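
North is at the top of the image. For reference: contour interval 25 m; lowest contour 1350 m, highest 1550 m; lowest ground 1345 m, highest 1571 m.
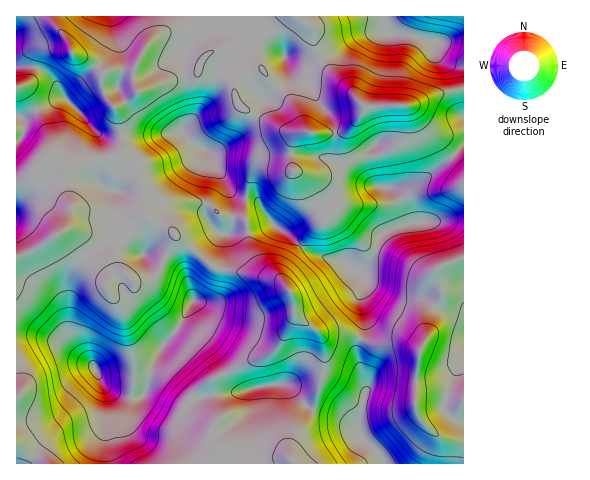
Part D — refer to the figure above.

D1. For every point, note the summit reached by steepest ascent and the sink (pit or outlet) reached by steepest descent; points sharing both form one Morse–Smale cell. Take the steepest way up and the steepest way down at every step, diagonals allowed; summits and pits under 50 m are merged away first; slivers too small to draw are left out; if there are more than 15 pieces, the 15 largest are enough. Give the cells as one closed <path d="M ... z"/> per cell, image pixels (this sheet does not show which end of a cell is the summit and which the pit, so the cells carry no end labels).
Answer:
<path d="M120 157l-33 3-20 10-21-13-19 21-11 4 0 281 215 1-11-5-9-21 0-7 8-12-6-23-20 3-24-20-19-8 12-24 16-19 13-24 3-3 16 0 8-6 6-25-14-6-30-24-11-12-19-9-8-6 2-19-6-20-7-10z"/><path d="M202 64l-8 10-11 2-44 15-9 8-16 9 4 4 4 19 1 20-3 6 16 12 7 20 1 8-2 16 8 6 19 9 11 12 34 27 10 2 1-33 2-2 28-3 18-7 31 24 14 7 23 6 15 11 6 0 8-9 11-27 4-4 29-10 50-4-1-130-23 5-26 12-9 1 1 26-3 7-6 7-15 8-14 3-13 0-5-5-3-7 0-11 4-8-8 6-17 2-42-4-42-22-7-9-1-12-3-9-4-4z"/><path d="M297 16l-244 0-1 3 16 23 4 11 18 7 10 9 2 4-1 11 3 8 9 15 10-3 16-13 44-15 11-2 8-10 25 10 4 4 3 9 1 12 7 9 42 22 32 4 23-1 9-4 6-6-7 11 0 11 3 7 5 5 23-2 19-9 6-7 3-7-2-26-13-1-23 2-7-3-36-38-11-25-2-14z"/><path d="M273 224l-18 7-28 3-2 2-1 33 56 12 12 14 2 23-13 24-10 11-27 9-30 16-2 1 1 16 23-2 26-7 21-2 4 1 19 21 7 3 10-35 2-19-1-12-5-10 28 0 14 4 3-5 0-17-4-18 5-11 0-8-4-5-7-3-13-9-23-6-14-7z"/><path d="M52 16l-36 1 1 165 10-4 19-21 21 13 20-10 32-3 4-6-3-32-4-9-12-18-3-8 1-11-12-13-18-7-4-11-14-17z"/><path d="M463 16l-166 1 15 10 3 18 8 17 8 11 30 31 7 3 7 0 39-2 19-10 31-7z"/><path d="M224 269l-6 26-8 6-16 0-3 3-13 24-16 19-12 23 4 4 15 5 24 20 20-4-1-16 2-1 30-16 27-9 10-11 13-24-2-23-12-14z"/><path d="M463 219l-54 5-19 6-9 6-11 27-8 9-3 0 6 6 0 8-5 11 4 18-2 24 13 5 25-2 21 8 6-11 1-24 14-20 0-8-6-17 10-7 18-6z"/><path d="M363 339l-3 1-2 6 0 14 8 28-7 32 0 13 2 6 19 15 4 10 79 0 1-22-24-5-19-17-5-9-1-20 5-41-6-4-14-4-25 2z"/><path d="M463 258l-17 5-10 7 6 17 0 8-14 20-1 24-9 17-3 35 0 15 6 14 19 17 16 5 8-1z"/><path d="M283 384l-70 12 6 23-8 12 0 7 10 21 11 5 62-1-4-5 1-13 21-35-8-7-17-18z"/><path d="M347 333l-27 1 5 21-2 19-9 36 22 5 22 16 1-11 7-28-8-32 0-14 3-7z"/><path d="M313 409l-22 36-1 13 4 6 90-1-4-9-19-15-2-7-8-8-15-9z"/><path d="M301 172l-3 1 7 5 11 21 13 17 10-12 0-9-3-7-18-11z"/>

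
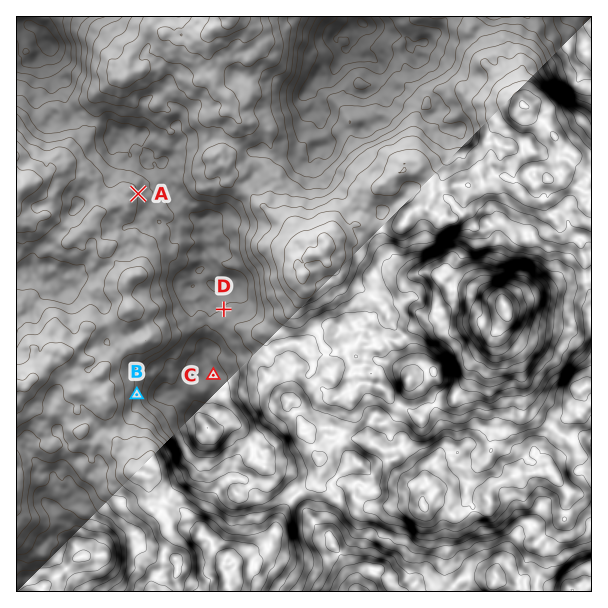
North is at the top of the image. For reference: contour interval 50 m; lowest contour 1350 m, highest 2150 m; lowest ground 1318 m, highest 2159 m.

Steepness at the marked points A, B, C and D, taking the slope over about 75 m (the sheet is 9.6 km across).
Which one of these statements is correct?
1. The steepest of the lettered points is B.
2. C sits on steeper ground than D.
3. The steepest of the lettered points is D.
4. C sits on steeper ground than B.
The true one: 1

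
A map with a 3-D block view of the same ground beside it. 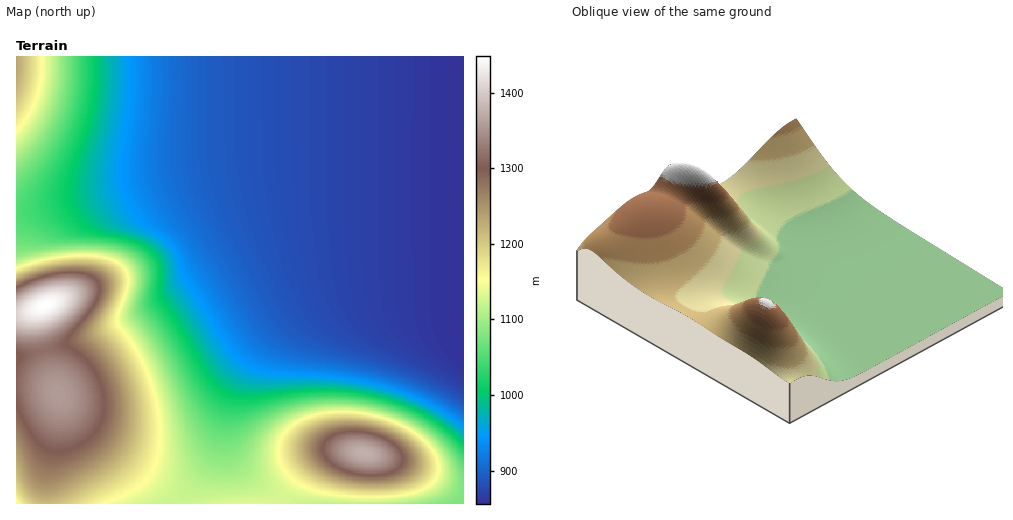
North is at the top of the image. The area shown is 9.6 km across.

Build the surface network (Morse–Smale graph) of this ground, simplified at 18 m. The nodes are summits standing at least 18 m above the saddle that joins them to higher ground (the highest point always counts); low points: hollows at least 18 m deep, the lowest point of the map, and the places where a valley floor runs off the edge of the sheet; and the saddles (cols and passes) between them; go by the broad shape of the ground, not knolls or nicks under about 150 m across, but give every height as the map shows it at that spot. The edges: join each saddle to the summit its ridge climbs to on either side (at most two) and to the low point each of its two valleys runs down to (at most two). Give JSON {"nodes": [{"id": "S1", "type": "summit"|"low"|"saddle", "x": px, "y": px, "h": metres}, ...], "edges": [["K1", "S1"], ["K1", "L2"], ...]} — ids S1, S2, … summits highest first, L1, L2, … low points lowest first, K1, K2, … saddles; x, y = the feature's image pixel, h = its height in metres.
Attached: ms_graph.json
{"nodes": [
{"id": "S1", "type": "summit", "x": 45, "y": 305, "h": 1448},
{"id": "S2", "type": "summit", "x": 364, "y": 453, "h": 1376},
{"id": "S3", "type": "summit", "x": 59, "y": 394, "h": 1357},
{"id": "S4", "type": "summit", "x": 17, "y": 62, "h": 1234},
{"id": "L1", "type": "low", "x": 462, "y": 199, "h": 856},
{"id": "L2", "type": "low", "x": 17, "y": 503, "h": 1141},
{"id": "K1", "type": "saddle", "x": 42, "y": 351, "h": 1318},
{"id": "K2", "type": "saddle", "x": 47, "y": 503, "h": 1212},
{"id": "K3", "type": "saddle", "x": 178, "y": 501, "h": 1122},
{"id": "K4", "type": "saddle", "x": 17, "y": 212, "h": 1051}],
"edges": [["K1", "S1"], ["K1", "S3"], ["K1", "L1"], ["K2", "S3"], ["K2", "L1"], ["K2", "L2"], ["K3", "S2"], ["K3", "S3"], ["K3", "L1"], ["K4", "S1"], ["K4", "S4"], ["K4", "L1"]]}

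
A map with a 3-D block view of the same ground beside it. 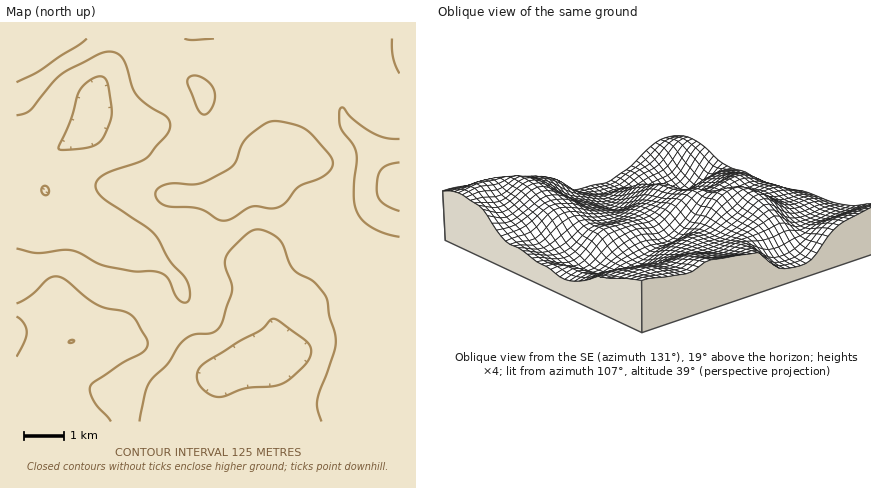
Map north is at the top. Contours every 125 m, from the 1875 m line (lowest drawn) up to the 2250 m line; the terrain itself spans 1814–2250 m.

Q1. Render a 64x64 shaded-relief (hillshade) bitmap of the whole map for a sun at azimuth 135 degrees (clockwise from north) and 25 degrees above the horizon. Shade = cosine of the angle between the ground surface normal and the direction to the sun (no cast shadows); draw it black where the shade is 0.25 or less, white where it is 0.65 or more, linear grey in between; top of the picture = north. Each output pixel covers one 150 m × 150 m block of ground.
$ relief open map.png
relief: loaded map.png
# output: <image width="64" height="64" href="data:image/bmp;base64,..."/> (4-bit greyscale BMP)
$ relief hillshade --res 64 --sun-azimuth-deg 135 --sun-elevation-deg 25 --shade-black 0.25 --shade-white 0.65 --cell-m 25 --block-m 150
<image width="64" height="64" href="data:image/bmp;base64,Qk12CAAAAAAAAHYAAAAoAAAAQAAAAEAAAAABAAQAAAAAAAAIAAATCwAAEwsAABAAAAAAAAAAAAAAABEREQAiIiIAMzMzAERERABVVVUAZmZmAHd3dwCIiIgAmZmZAKqqqgC7u7sAzMzMAN3d3QDu7u4A////AFVWZ4mZh2ZniZqqmGZVZnd2ZnmZmIdmZVREVWZmZlVVVVZniZmHdmeImZmYdlVWZmZVaJmYh3ZlVERVVmZmVVVVVWaJmZh3d3iJmZh2ZVVVVURWeIh3ZlVEREVWZmZVVVVVZniZmIiIiImZmHdmVVVUMzRWZmVVREMzRFVmZmVVRFVWeJmYiJmZmaqph3ZmZlQyIjNEQzMzMzNERVZmZVVERVZ4mZmZqqqqu7uph3dmZUMiIiIiERESIzREVWZmZTNEVniZmZq7uqu8zLqZh3d2UzIiIiIRAAASNERFZmZmMzRWeaqqqru7q83u3LqYiIdlQzNEMyEAAAEkRERVZmYiNFaJqqqru7urze7ty6mZmYdlVVVUMhAAABNEREVVVSIjVomqqqu8y7u83u7cuqqqqYdmZmZUMQAAAkVURVVVERJGiaqqq7zLuqvN7u3Lu7zLmHd3d2VDEAACRVVVVWYQATRomqqqu7uqqrze7dy8zdy6mIiId2UxAAI1VmZmdxABE0aImZmqqqmZq83d3Lzd7cuZiIiIdlMhEjVmZ3d4IRESNFd4iImZmIiJvM3Mu83u26mIiIh3ZUMjRWZ3d4hDIiIjRWZ3eIiId3iau7uqve7cqYiIiHd2VENFZnd3eGVDMzM0RVZmd4h3d4iZmZms3dy5mId3dmZlREVWZmZmZURERERFVVVWd3d3d3d3d4q8zLqYd3ZmZmVURVVVVVVlRFVVVVVUREVmd3ZmZmVWeau7upiHZmZlVVREVVVERGVDRFVVVVRDNFVmZmZmVVV4mru6qYdmZmZVRERFVUREVDM0RVZVVDMzRFVmdmZVVXiaq7qph2ZmZmVUM0RVVERUMzNEVmVUMzM0RWZ3dmVWeJmqqph2ZmdmZlRDRFVURFQzMzRWZVRDNERFZnd2ZVZniaqpmHZmZ3ZmZUREVVREVDMzRFZmVURFVVVWd3ZlVmeImZmHZVZndmZmVERVVERUMyNEVmZlVVVVVVZndmZmd3iIiHZVVmd3ZmZlRFVURGUyIjRWZmVVVVVVVmZ2ZmZ3iIiHZURWd3d3dmVVVVREZTIRI1ZmZVVFVVVWZmd3d3eImYdlREVnd3d3ZmVVVVRUMQATRWZlVURERVVmZ3d3iJmqmHVERWd3d3d2ZmZmVUQyABJFZmZVRENEVVZneIiJqrupdlRFZ3d2Z3d3dmZlIzIREkVWZlVURERFVmeIiJmrzLqHVVVmd2ZmZmd2ZlUjMyIjRVZmZmZVVEVVZ3iJmrzdypdlVmd3ZmZmZmZVQyMzMyNFVmZmZnZlVVZmeImavN3bmHdnd3d2ZmVWVUMiNEQzM0VWZmZ3d3dmZmZ3iJq87typiIiIiHdmZVVUMyFUREMzRWZmZnd4h3d3d3d3iazu3KmZmZmYiHdmZlRDIlVVVDNFZnd3d3d3eIiIiId4q97suqqqqpmIh3d2ZUQzZmZUM0Vnd3d3d3d4mZmYh3ea3u27vMu6qYiIiId2VVVmZlQzRWd3d3iHd3eJqZmId4rN7bvMzLqpmIiJmYdmVnd2ZENFZ3d3iId2ZniZmId3eKzMu83cuqmZmZqqmHZmd3dlQ0VmdmZ3d2ZVZnd3ZmZniqqavdy6qpmZq7upd2Z3d3ZDRFZlVVZmVENEVVVEREVniIis3Luqqqq7zLmHd3eIdlQ0RUQzM0RDIiMzMyIiI0VVV5zdy7qqqrzMuod3d3h2VDNEQyESIiIREiMyIRERI0RFi83Mu7u7zN3KiHdnd3ZDMzMyERERERESMzMiEAEiMzRpvMy7u7vN3cuYiHd3ZUMiIiIREREiESI0REMhERIzM1ebu7uqq8zd3KmZeId2QyIiERESIjMyM0VVVUMhEjMzRniZqpmZq8zMuqqZmYdkMiIRESIzRDM0VWZnZUIRIzNEVniIiHeJq7u7u5mqqXZUMyIiIjREQzNFZniHUxASMzRFVnd3Zniaqru8mau6mHZUMyIiNERDMzRWeIh0IAASMzNFZ3ZmZ4mZqruJq7uql2VEMiIzREQyM0VomXUxABIzMzRWd2ZneIiaq4iau7qodlQzIiNFVEMjNWiZhkIQASMzNFZ3d3d3eImaiJqru6mHZDMiM0VmVDM0aJmYZDISM0REVnd3d3d3eJmZmqu7updlQzNEVmdlQzRomph2VDM0REVneHd3ZmZ3iLqqqqu6mHVDNEVmd3ZUNGiamYdlVUREVWeId3ZlVWd4y6qqqqqpdkM0VWd3d2REaJqZh3ZmZVVWd4h3dlREVnfMy7u6qqmGQzNFZ3d3ZURnmZiHd3d2ZmZ4iHd2VERWZ93czLu6qodTI0Vnd3dmVWeJiHd3iId2Z4iIh3ZUREVmzd7t3Mu6l1MiNGZ3ZmZVZniHd3eIiHd3iIiHd2VERWa83v/u3cy5ZCIkVmZlVVVmZ3ZmZ3iIh3eImId3ZURFVqve///u7cqFMiRWZlVERVZmZlVmd4h3d4iIh3dlREVWmr3/////7KdDNFZlVDM0VVVVRVVnd3d3eIh3d2VERVWIm9/////+yWQ0VWVUMiNEVERERFZnd3d3d3d2ZURFVXeJve/////ahVRVVVQyIjREQzM0RWZmZmd3ZmZlREVVZnibze7//9uXZVVWZUMiM0MzMzRFVVVmZmZmZmVUVVRWZ4mrzd7u3Kh2VVZmVDIjMzREREVVVVZmZmZmZVVVRFVmeJq8ze7cuYZVVmdlQzMzNERERVVVVVZmZmZlVVVU"/>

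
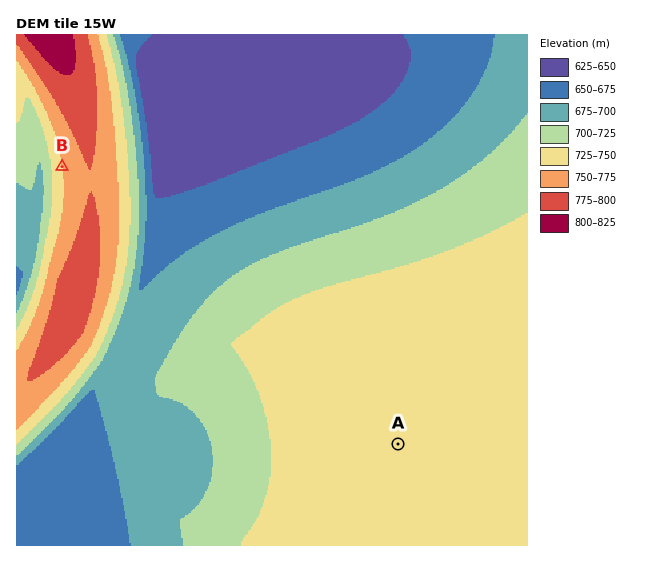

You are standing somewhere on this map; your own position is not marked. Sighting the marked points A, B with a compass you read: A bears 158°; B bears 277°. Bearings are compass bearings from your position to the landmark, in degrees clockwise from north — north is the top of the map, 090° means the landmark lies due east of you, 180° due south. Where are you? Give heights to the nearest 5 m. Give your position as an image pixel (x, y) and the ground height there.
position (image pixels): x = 298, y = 196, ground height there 675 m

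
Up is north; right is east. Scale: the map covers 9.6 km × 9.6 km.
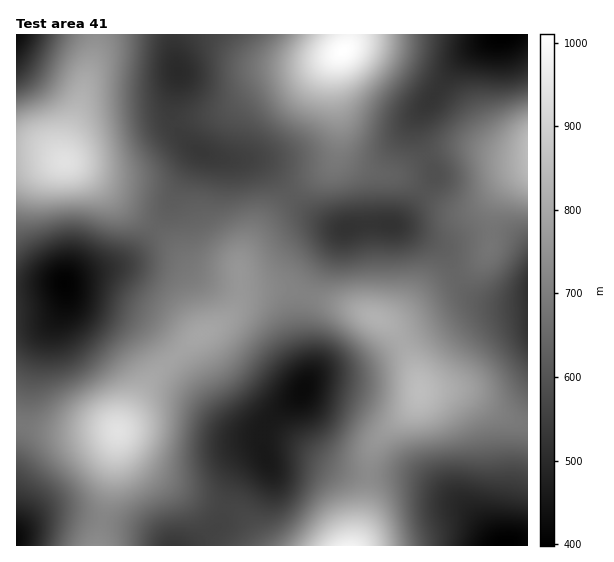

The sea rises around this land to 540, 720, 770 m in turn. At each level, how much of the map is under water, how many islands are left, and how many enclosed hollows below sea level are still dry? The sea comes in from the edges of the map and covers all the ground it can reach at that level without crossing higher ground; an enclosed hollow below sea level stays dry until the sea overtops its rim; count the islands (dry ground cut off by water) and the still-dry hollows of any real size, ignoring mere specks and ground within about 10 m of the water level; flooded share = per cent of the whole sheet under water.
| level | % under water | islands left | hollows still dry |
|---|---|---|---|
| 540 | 10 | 0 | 2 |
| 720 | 71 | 1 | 0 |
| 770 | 82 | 2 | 0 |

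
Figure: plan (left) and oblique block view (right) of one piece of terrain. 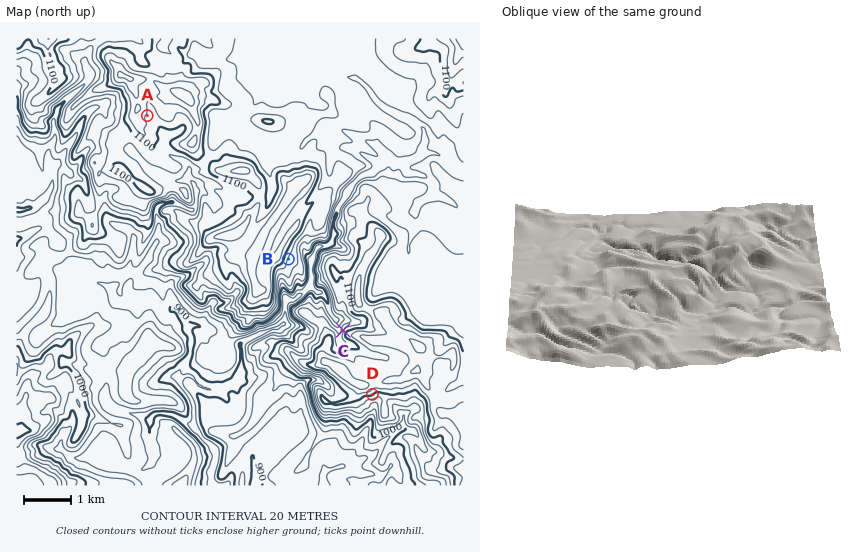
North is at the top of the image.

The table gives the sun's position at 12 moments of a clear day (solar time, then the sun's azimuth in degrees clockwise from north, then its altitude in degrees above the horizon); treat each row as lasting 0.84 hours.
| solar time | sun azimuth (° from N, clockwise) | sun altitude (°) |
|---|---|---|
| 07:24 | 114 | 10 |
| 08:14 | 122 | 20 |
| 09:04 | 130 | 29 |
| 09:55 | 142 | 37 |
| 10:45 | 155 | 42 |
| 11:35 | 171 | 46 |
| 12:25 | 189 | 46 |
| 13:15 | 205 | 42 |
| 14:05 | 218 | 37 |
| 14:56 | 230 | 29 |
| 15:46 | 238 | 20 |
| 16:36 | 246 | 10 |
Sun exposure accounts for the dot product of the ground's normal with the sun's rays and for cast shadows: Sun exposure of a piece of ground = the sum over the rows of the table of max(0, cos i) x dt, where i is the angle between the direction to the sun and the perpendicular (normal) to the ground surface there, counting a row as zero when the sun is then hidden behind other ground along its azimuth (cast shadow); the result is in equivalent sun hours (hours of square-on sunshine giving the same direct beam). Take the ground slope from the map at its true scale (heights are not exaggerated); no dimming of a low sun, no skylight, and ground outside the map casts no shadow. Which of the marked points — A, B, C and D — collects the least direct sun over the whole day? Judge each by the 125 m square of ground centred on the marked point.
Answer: C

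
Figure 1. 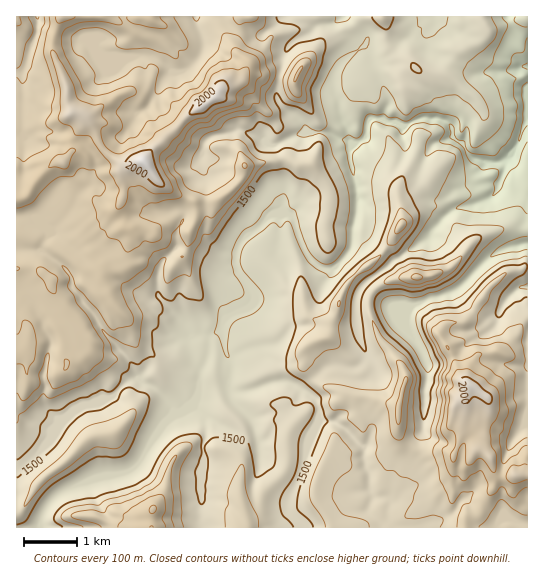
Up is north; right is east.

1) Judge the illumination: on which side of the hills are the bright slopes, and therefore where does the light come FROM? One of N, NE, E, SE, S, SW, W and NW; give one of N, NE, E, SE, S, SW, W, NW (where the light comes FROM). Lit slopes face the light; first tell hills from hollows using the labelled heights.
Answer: NW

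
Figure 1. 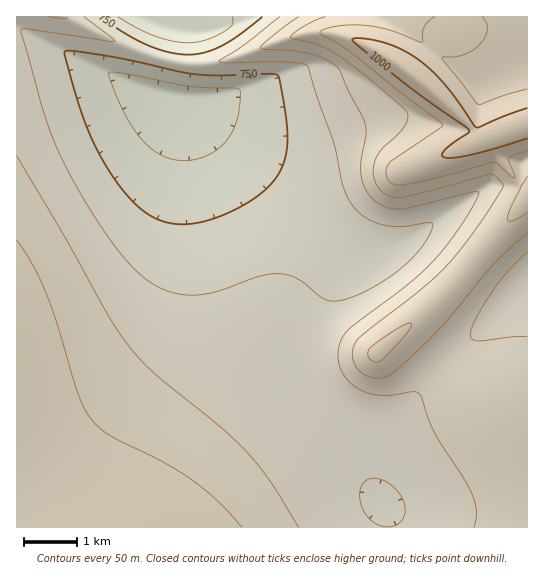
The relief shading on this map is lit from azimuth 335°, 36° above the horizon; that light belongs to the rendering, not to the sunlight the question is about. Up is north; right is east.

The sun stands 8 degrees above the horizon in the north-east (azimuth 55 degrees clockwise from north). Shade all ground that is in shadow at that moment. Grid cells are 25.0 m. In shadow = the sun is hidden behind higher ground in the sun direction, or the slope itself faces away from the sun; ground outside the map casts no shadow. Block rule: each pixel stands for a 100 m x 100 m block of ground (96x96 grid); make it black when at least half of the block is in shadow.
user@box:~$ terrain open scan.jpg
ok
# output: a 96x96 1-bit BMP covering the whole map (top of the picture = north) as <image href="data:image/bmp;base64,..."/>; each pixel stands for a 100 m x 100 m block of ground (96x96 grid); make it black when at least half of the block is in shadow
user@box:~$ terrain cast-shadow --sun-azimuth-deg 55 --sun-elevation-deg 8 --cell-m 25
<image width="96" height="96" href="data:image/bmp;base64,Qk2+BAAAAAAAAD4AAAAoAAAAYAAAAGAAAAABAAEAAAAAAIAEAAATCwAAEwsAAAIAAAAAAAAA////AAAAAAAAAAAAAAAAAAAAAAAAAAAAAAAAAAAAAAAAAAAAAAAAAAAAAAAAAAAAAAAAAAAAAAAAAAAAAAAAAAAAAAAAAAAAAAAAAAAAAAAAAAAAAAAAAAAAAAAAAAAAAAAAAAAAAAAAAAAAAAAAAAAAAAAAAAAAAAAAAAAAAAAAAAAAAAAAAAAAAAAAAAAAAAAAAAAAAAAAAAAAAAAAAAAAAAAAAAAAAAAAAAAAAAAAAAAAAAAAAAAAAAAAAAAAAAAAAAAAAAAAAAAAAAAAAAAAAAAAAAAAAAAAAAAAAAAAAAAAAAAAAAAAAAAAAAAAAAAAAAAAAAAAAAAAAAAAAAAAAAAAAAAAAAAAAAAAAAAAAAAAAAAAAAAAAAAAAAAAAAAAAAAAAAAAAAAAAAAAAAAAAAAAAAAAAAAADAAAAAAAAAAAAAAAP4AAAAAAAAAAAAAAP+AAAAAAAAAAAAAAP+AAAAAAAAAAAAAAH+AAAAAAAAAAAAAAH8AAAAAAAAAAAAAAD8AAAAAAAAAAAAAAB4AAAAAAAAAAAAAAAgAAAAAAAAAAAAAAAAAAAAAAAAAAAAAAAAAAAAAAAAAAAAAAAAAAAAAAAAAAAAAAAAAAAAAAAAAAAAAAAAAAAAAAAAAAAAAAAAAAAAAAAAAAAAAAAAAAAAAAAAAAAAAAAAAAAAAAAAAAAAAAAAAAAAAAAAAAAAAAAAAAAAAAAAAAAAAAAAAAAAAAAAAAAAAAAAAAAAAAAAAAAAAAAAAAAAAAAAAAAAAAAAAAAAAAAAAAAAAAAAAAAAAAAAAAAAAAAAAAAAAAAAAAAAAAAAAAAAAAAAAAAAAAAAAAAAAAAAAAAAAAAAAAAAAAAAAAAAAAAAAAAAAAAAAAAAAAAAAAAAAAAAAAAAAAAAAAAAAAAAAAAAAAAAAAAAAAAAAAAAAAAwAAAAAAAAAAAAAAD/AAAAAAAAAAAAAAD/wAAAAAAAAAAAAAD/4AAAAAAAAAAAAAD/8AAAAAAAAAAAAAD/8AA4AAAAAAAAAAB/4AA/AAAAAAAAAAB/4AA/wAAAAAAAAAA/wAAfgAAAAAAAAAAfgAAPgAAAAAAAAAAPAAAPAAAAAAAAAAAGAAAGAAAAAAAAAAAAAAAAAAAAAAAAAAAAAAAAAAAAAAAAAAAAAAAAAAAAAAAAAAAAAAAAAAAAAAAAAAAAAAAAAAAAAAAAAAAH//8AAAAAAAAAAAH///8AAAAAAAAAAA////4AAAAAAAAAAD////wAAAAAAAAAAf////gAAAAAAAAAB/////AAAAAAAAAAH////+AAAAAAAAAAf////8AAAAAAB/gB/////4AAAAAAH/gB/////wAAAAAAf/wA/////AAAAAAA//wAf///+AAAAAAAf/AAP///8AAAAAAAfgAAH///wAAAAAAAYAAAD///gAAAAAAAAAAAB//+AAAAAAAAAAAAA//4AAAAAAAAAAAAAP/gAAAAAAAAAAAAAB4AAAAAAAAAAAAAAAAAAAAAAAAAAAAAAAAAAAAAAAAAAAAAAAAAAAAAA="/>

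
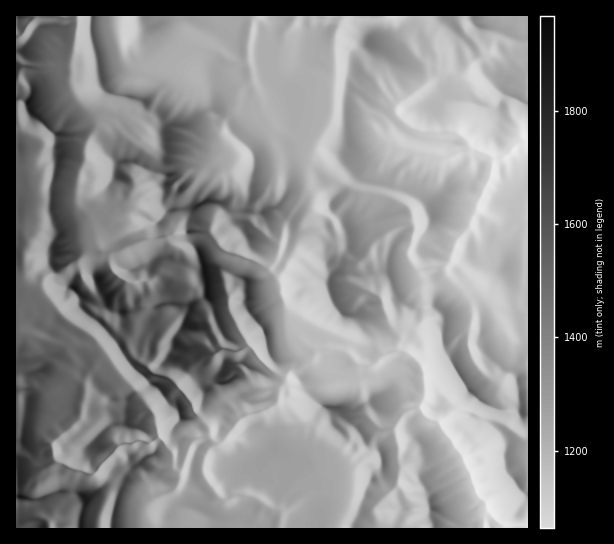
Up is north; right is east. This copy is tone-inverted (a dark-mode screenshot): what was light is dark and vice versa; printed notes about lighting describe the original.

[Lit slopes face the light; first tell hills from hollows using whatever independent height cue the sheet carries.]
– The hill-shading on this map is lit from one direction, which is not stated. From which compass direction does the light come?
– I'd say E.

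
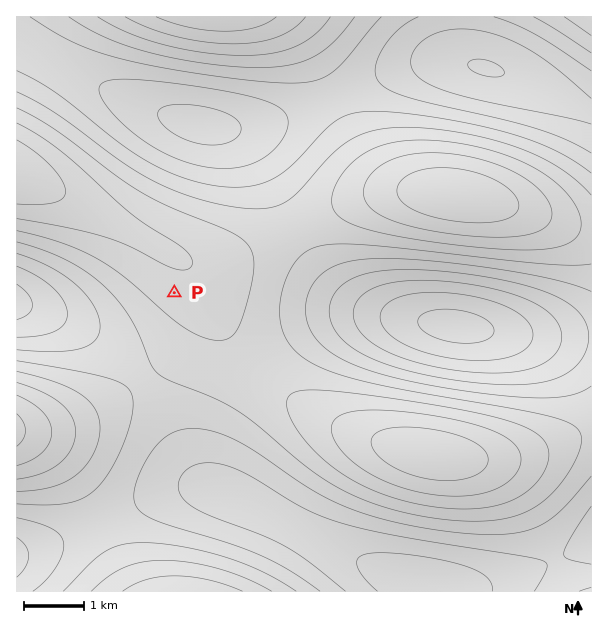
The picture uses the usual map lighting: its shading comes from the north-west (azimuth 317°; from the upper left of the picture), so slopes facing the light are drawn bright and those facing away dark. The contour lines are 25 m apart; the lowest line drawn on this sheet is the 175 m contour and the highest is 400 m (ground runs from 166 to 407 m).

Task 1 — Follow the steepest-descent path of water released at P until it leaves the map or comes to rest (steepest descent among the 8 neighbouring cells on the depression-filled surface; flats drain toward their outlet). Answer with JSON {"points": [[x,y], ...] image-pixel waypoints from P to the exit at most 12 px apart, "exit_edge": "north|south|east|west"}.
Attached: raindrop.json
{"points": [[174, 293], [162, 305], [150, 317], [138, 329], [126, 332], [114, 332], [102, 332], [90, 330], [78, 326], [66, 320], [54, 317], [42, 312], [30, 309], [18, 306], [17, 305]], "exit_edge": "west"}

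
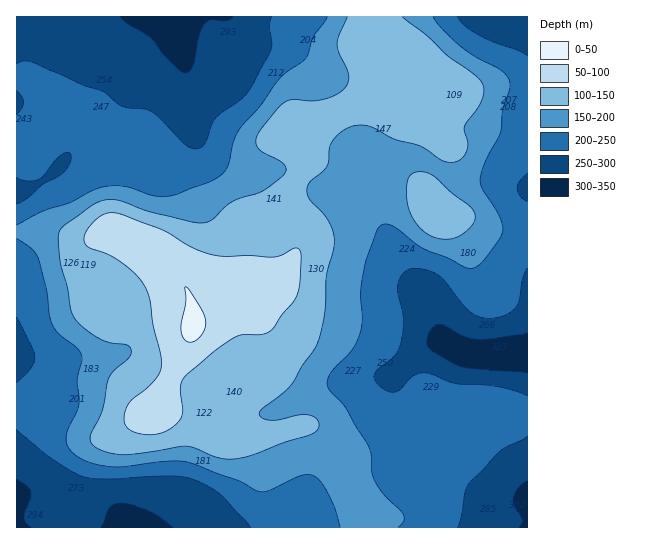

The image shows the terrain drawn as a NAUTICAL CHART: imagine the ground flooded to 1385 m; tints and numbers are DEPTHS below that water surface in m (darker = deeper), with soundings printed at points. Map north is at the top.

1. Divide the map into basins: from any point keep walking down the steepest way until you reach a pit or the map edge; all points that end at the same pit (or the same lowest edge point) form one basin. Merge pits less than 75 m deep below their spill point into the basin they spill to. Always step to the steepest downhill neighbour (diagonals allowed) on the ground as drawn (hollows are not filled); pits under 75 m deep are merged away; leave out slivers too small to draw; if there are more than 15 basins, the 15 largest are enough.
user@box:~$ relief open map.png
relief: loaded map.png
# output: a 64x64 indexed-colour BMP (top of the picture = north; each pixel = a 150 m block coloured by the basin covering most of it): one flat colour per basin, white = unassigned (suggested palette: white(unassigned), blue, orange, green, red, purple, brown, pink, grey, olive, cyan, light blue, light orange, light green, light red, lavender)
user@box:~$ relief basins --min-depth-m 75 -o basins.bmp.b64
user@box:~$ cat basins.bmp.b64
<image width="64" height="64" href="data:image/bmp;base64,Qk12CAAAAAAAAHYAAAAoAAAAQAAAAEAAAAABAAQAAAAAAAAIAAATCwAAEwsAABAAAAAAAAAA////ALR3HwAOf/8ALKAsACgn1gC9Z5QAS1aMAMJ34wB/f38AIr28AM++FwDox64AeLv/AIrfmACWmP8A1bDFADMzMzMzMzMzMzMzMzMzMzMzMzMzMzERERERERERERERMzMzMzMzMzMzMzMzMzMzMzMzMzMzMREREREREREREREzMzMzMzMzMzMzMzMzMzMzMzMzMzMxERERERERERERETMzMzMzMzMzMzMzMzMzMzMzMzMzMxERERERERERERERMzMzMzMzMzMzMzMzMzMzMzMzMzMzEREREREREREREREzMzMzMzMzMzMzMzMzMzMzMzMzMzERERERERERERERETMzMzMzMzMzMzMzMzMzMzMzMzMzMRERERERERERERERMzMzMzMzMzMzMzMzMzMzMzMzMzMxEREREREREREREREzMzMzMzMzMzMzMzMzMzMzMzMzMxERERERERERERERETMzMzMzMzMzMzMzMzMzMzMzMzMzERERERERERERERERMzMzMzMzMzMzMzMzMzMzMzMzMzMREREREREREREREREzMzMzMzMzMzMzMzMxERETMzMzMRERERERERERERERETMzMzMzMzMzMzMzMREREREREzERERERERERERERERERMzMzMzMzMzMzMzMREREREREREREREREREREREREREREzMzMzMzMzMzMxERERERERERERERERERERERERERERETMzMzMzMzMzMxERERERERERERERERERERERERERERERMzMzMzMzMzMzEREREREREREREREREREREREREREREREzMzMzMzMzMzMxERERERERERERERERERERERERERERETMzMzMzMzMzMzERERERERERERERERERERERERERERERMzMzMzMzMzMzMxEREREREREREREREREREREREREREREzMzMzMzMzMzMzERERERERERERERERERERERERERERETMzMzMzMzMzMzMxERERERERERERERERERERERERERERMzMzMzMzMzMzMzEREREREREREREREREREREREREREREzMzMzMzMzMzMzMRERERERERERERERERERERERERERETMzMzMzMzMzMzMzERERERERERERERERERERERERERERMzMzMzMzMzMzMzMREREREREREREREREREREREREREREzMzMzMzMzMzMzMxERERERERERERERERERERERERERETMzMzMzMRERMzMzERERERERERERERERERERERERERERMzMzMzMREREREREREREREREREREREREREREREREREREzMzMzMxERERERERERERERERERERERERERERERERERETMzMzMxERERERESIiERIiIRERERERERERERERERERERMzMzMzERERERESIiIiIiIiEREREREREREREREREREREzMzMzMRERERESIiIiIiIiIhERERERERERERERERERETMzMzMxERERESIiIiIiIiIiIRERERERERERERERERERMzMzMzERERESIiIiIiIiIiIhEREREREREREREREREREzMzMzMREREiIiIiIiIiIiIiERERERERERERERERERETMzMzIiIRIiIiIiIiIiIiIiERERERERERERERERERERIiIiIiIiIiIiIiIiIiIiIiIREREREREREREREREREREiIiIiIiIiIiIiIiIiIiIiIhERERERERERERERERERESIiIiIiIiIiIiIiIiIiIiIhERERERERERERERERERERIiIiIiIiIiIiIiIiIiIiIiIREREREREREREREREREREiIiIiIiIiIiIiIiIiIiIiIhERERERERERERERERERESIiIiIiIiIiIiIiIiIiIiIiERERERERERERERERERERIiIiIiIiIiIiIiIiIiIiIiIhEREREREREREREREREREiIiIiIiIiIiIiIiIiIiIiIiIRERERERERERERERERESIiIiIiIiIiIiIiIiIiIiIiIhERERERERERERERERERIiIiIiIiIiIiIiIiIiIiIiIiEREREREREREREREREREiIiIiIiIiIiIiIiIiIiIiIiIRERERERERERERERERESIiIiIiIiIiIiIiIiIiIiIiIRERERERERERERERERERIiIiIiIiIiIiIiIiIiIiIiIhEREREREREREREREREREiIiIiIiIiIiIiIiIiIiIiIiIRERERERERERERERERESIiIiIiIiIiIiIiIiIiIiIiIiIhERERERERERERERERIiIiIiIiIiIiIiIiIiIiIiIiIiIhEREREREREREREREiIiIiIiIiIiIiIiIiIiIiIiIiIiIhERERERERERERESIiIiIiIiIiIiIiIiIiIiIiIiIiIiIRERERERERERERIiIiIiIiIiIiIiIiIiIiIiIiIiIiIiEREREREREREREiIiIiIiIiIiIiIiIiIiIiIiIiIiIiIhERERERERERESIiIiIiIiIiIiIiIiIiIiIiIiIiIiIiIRERERERERERIiIiIiIiIiIiIiIiIiIiIiIiIiIiIiIhEREREREREREiIiIiIiIiIiIiIiIiIiIiIiIiIiIiIhERERERERERESIiIiIiIiIiIiIiIiIiIiIiIiIiIiIRERERERERERERIiIiIiIiIiIiIiIiIiIiIiIiIiIiIhEREREREREREREiIiIiIiIiIiIiIiIiIiIiIiIiIiIiERERERERERERESIiIiIiIiIiIiIiIiIiIiIiIiIiIiIRERERERERERER"/>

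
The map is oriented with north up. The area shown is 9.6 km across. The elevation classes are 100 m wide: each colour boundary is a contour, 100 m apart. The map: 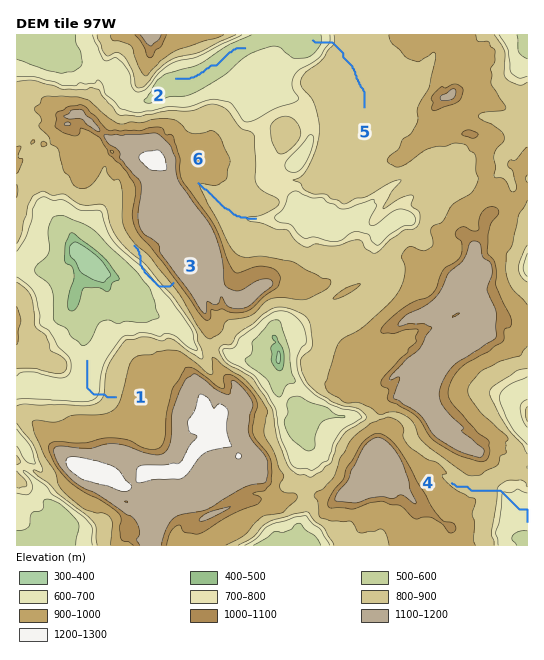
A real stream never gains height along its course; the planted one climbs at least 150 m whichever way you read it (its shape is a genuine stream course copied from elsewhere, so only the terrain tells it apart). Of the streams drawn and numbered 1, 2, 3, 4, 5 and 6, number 3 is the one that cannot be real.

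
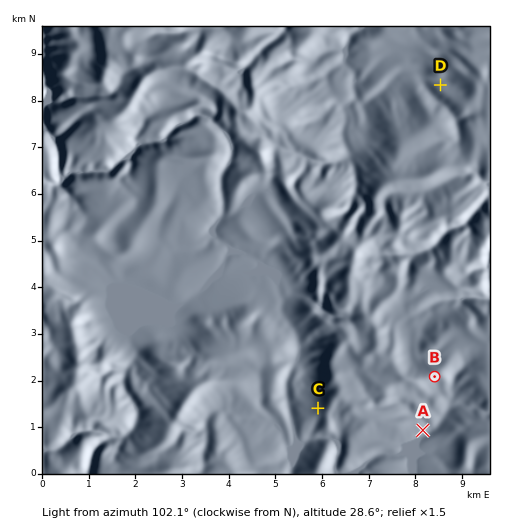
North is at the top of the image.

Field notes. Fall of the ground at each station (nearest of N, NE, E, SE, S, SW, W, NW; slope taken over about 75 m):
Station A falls SE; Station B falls S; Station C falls W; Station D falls N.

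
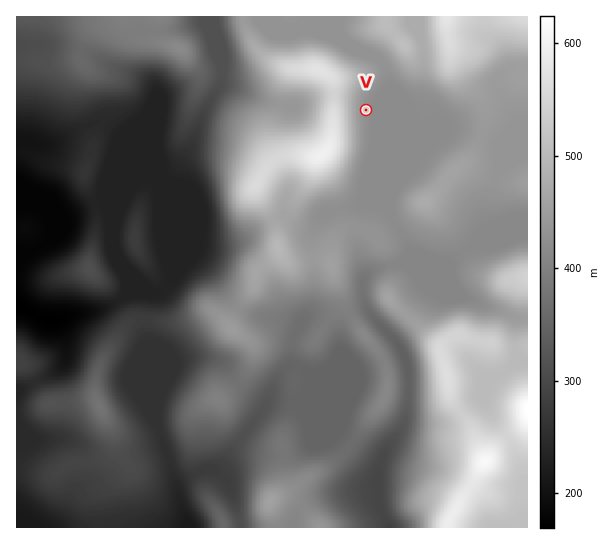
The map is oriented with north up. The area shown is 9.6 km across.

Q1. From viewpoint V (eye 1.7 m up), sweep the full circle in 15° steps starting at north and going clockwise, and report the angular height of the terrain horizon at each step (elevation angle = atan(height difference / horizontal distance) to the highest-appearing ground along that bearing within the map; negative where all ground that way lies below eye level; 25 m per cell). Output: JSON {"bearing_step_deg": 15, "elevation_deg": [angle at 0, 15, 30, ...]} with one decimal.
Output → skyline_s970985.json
{"bearing_step_deg": 15, "elevation_deg": [3.2, 2.8, 3.4, 3.8, 3.7, 1.6, 0.5, 0.4, 0.9, 1.5, 1.4, 1.3, 0.1, 2.5, 7.6, 11.1, 12.9, 13.9, 13.8, 12.6, 10.9, 9.9, 8.1, 5.5]}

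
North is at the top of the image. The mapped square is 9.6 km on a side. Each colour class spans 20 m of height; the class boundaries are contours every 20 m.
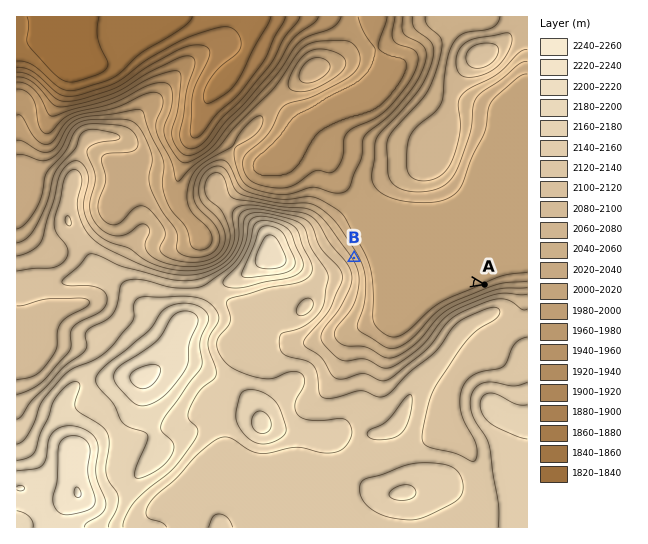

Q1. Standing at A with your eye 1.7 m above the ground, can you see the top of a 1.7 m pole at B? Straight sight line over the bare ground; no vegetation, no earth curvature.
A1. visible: true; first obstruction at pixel None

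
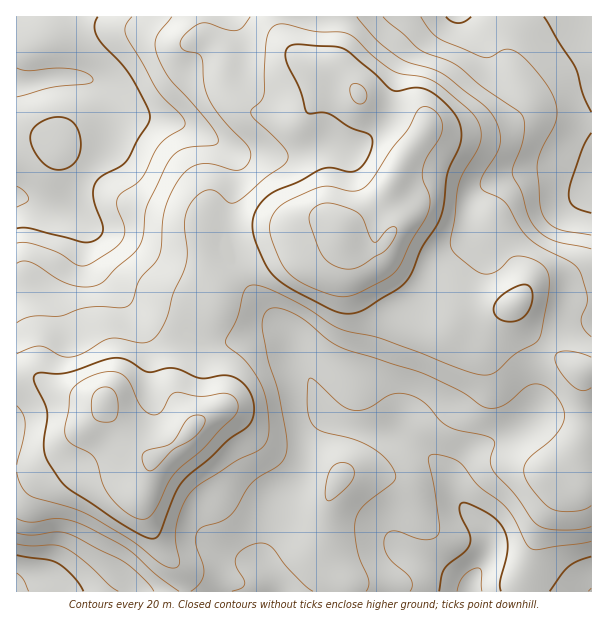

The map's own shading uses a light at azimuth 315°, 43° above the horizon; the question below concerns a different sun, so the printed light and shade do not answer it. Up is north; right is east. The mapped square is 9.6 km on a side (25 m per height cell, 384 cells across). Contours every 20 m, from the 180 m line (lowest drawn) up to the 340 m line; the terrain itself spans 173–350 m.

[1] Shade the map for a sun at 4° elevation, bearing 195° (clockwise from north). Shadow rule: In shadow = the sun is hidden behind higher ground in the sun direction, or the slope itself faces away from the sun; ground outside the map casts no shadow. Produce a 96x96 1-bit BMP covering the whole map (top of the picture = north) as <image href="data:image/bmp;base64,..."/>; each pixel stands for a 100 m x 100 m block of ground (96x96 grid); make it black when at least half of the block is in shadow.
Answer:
<image width="96" height="96" href="data:image/bmp;base64,Qk2+BAAAAAAAAD4AAAAoAAAAYAAAAGAAAAABAAEAAAAAAIAEAAATCwAAEwsAAAIAAAAAAAAA////AAAAAAAAAAAAAAAAAAAAAAAAAAAAAAAAAAAAAAAAAAAAAAAAAAAAAAAAAAAAAAAAAAAAAAAAAAAAAAAAAAAAAAAAAAAAAAAAAAAAAAAAAAAAAAAAAAAAAAAAAAAAAAAAAAAAAAAAAAAAAAAAAAAAAAAAAAAAAAAAAAAAAAAAAAAAAAAAAAAAAAAAAAAAAAAAAAAAAAAAAAAAAAAAAAAAAAAAAAAAAAAAAAAAAAAAAAAAAAAAAAAAAAAAAAAAAAAAAAAAAAAAAAAAAAAAAAAAAAAAAAAAAAAAAAAAAAAAAAAAAAAAAAAAAAAAAAAAAAAAAAAAAAAAAAAAAAAAAAAAAAAAAAAAAAAAAAAAAAAAAAAAAAAAAAAAAAAAAAAAAAAAAAAAAAAAAAAAAAAAAAAAAAAAAAAAAAAAAAAAAAAAAAAAAAAAAAAAAAAAAAAAAAAAAAAAAAAAAAAAAAAAAAAAAAAAAAAAAAAAAAAAAAAAAAAAAAAAAAAAAAAAAAAAAAAAAAAAAAAAAAADAAAAAAAAAAAAAAADAAAAAAAAAAAAAAAADAAAAAAAAAAAH4AADAAAAAAAAAAA/+AAAAAAAAAAAAAB/+AAAAAAAAAAAAAA//AAAAAAAAAAAAAAf/AAAAAAAAAAAAAAH/AAAAAAAAAAAAEAA+AAAAAAAAAAAAAAAOAAAAAAAAAAAAAAAAAAAAAAAAAAAAAAAAAAAAAAAAAAAAAAAAAAAAAAAAAAAAAAAAAAAAAAAAAAAAAAAAAAAAAAAAAAAAAAAAAAAAAAAAAAAAAAAAAAAAAAAAAAAAAAAAAAAAAAAAAAAAAAAAAAAAAAAAAAAAAAAAAAAAAAAAAAAAAAAAAAAAAAAAAAAAAAAAAAAAAAAAAAAAAAAAAAAAAAAAAAAYAcAAAAAAAAAAAAA///AAAAAAAAAAAAB///AAAAAAAAAAAAB///AAAAAAAAAAAAB///AAAAAAAAAAAAB/9+AAAAAAAAAAAAB/98AAAAAAAAAAAAB/8AAAAAAAAAAAAAA/4AAAAAAAAAAAAAAPAAAAAAAAAHAAAAAAAAAAAAAAf/AAAAAAAAAAAAAAf/gAAAAAAAAAAAAAP/AAAAAAAAAAAAAAAPAAAAAAAAAAAAAAAAAAAAAAAAAAAAAAAAAAAAAAAAAAAAwAAAAAAAAAAAAAAAAAAAAAAAAAAAAAAAAAAAAAAAAAAAAAAAAAAAAAAAAAAAAAAAAAAAAAAAAAAAAAAAAAAAAAAAAAAAAAAAAAAAAAAAAAAAAAAAAAAAAAAAAAAAAAAAAAAAAAP+AAAAAAAAAAAAAAf/AAAAAAAAAAAAAA//AAAAAAAAAAAAAB//AAAAAAAAAAAAAH/+AAAAAAAAAAAAD//+AAAAAAAAAAAAP//+AAAAAAAAAAAAf//8AAAAAAAAAAAAf//8AAAAAAAAAAAA///4AAAAAAAAAAA////4AAAAAAAAAAD////wAAAAAAAAAAP//j/wAAAAAAAAAAP//h/wAAAAAAAAAAH//A/wAAAAAAAAAAAAgA/gAAA="/>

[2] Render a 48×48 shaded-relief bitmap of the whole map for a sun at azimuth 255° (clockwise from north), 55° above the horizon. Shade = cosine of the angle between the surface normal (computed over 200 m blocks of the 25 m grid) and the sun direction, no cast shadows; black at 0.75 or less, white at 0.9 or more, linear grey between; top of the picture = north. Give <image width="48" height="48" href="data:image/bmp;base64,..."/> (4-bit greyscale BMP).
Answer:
<image width="48" height="48" href="data:image/bmp;base64,Qk32BAAAAAAAAHYAAAAoAAAAMAAAADAAAAABAAQAAAAAAIAEAAATCwAAEwsAABAAAAAAAAAAAAAAABEREQAiIiIAMzMzAERERABVVVUAZmZmAHd3dwCIiIgAmZmZAKqqqgC7u7sAzMzMAN3d3QDu7u4A////AIiImqmJq6l1VmVXmYiHZVVVREaamHZlVoiJmqmau6dUVWZomYd2VVVVVFaKqXZmZpiJqqmby4VEVWZ4iId2VFVmZlV5qYdmZpiJqpmruWQ0Vmd4iIdlRFZ3dmVXqpd3d4h4mqq7p0NGZmd3iIdlRWd4dlRXq6mId4h4mru7hTNWdmZ3iIdlRWeHZURoq7qYd4iImru5dCNXdmZniIdlVneHVEaJu7qYd4iJmqqYdCJWdlVniIhlVmd2RFeaq7qId4iZmZmIdTJGdlVneIh2VmdlRGmqqqmHd5mZmYiJhkNFZmZmd4iGVWZlRYmqqph3dpmZmIiZh1REVmZmZnh2VVVVV4mpmZh3ZpmZmImYh2ZURWZlVWd2VVVWeImYiIh3dpqqmIiHd3dkRWZURWZmVVZniIiIiIiId5qqmYh2Zoh1RFVDNGZmZmeIiIiId3iIh5qqqYdlVoh2VUMyNGd3dmeIiIiId3iJh5qqqpdUV4h2ZUIiNWd3d2eIiJmYdmeZmJmZmYZDV4dWZTISNWeId3eIiZmYZmeamJiIiHZDV3VWZUIjRneId3iJmZmHZmiamIdmd3ZEVmVWZkMzVniIiIiZmZiHZniZh3ZVZ3dVVmZmZlREVoiIiJmZmIh3ZniIZndlZ4dlZ3ZndlVEZ4mZmZmIiHd3Znd2VXdmd3dmd3d3dlVVaJqpiIiIh3d3d2ZVVXdmd3ZniId4dlRWebuph3d3d3d4h1RFZnd3d2ZniIiIdlVXmruYdnd3d3d4h1NFZnd3ZmZ4mIiIdlZ5q7qXZmZ3d3Z4h1M1ZndmVneJmIiHdmeau6mHZlVmd2Znh2Q1ZnZVVniIiIiHdnirupiHdlRFZmZniGREVmVUVniIiJmHd4m7qYiHd2Q0VmZnd2REVVVEVniZmZmHd4q7mIiHZmUzRWZ3dkM0VVVFVnmaqqmHd5q6mIiHZnZDRFd3ZDI0RVVWZ5qqqqmHd5qpiIh2VnZUM1Z2UyI0VWZniJqqqqmHd4qpiIh1VnZlMjZ2QyJFZneIiaqZmqmHZomZiIdVZ3ZlQiVlQyNFZoiIiJmImqmHZniId3ZVeIZVQiRVVDNFZpmId4iImqmHZWiIeIdWeZdVQzNFVERVZoiHd3d4mqmGVXiIiIdmiZhlVERERERWZoh3Zmd4mph2Z4mZiId3ial2VURERERWZod3ZmZ4mYd3iaqZmHd4iZmHZURERERVZnd3ZmZ4iIiJq6mZmHeIiIiYZDMzNFVVVnd3ZmZ4iZmru5iImHeJh3iYYyIzNVVUVXd2ZmZ4mqq7uYeImIiZhmeHUhIjRmVEVXd2ZmeJq6qqmHeImYiZdUZ2MRI0VmVEVXd3d3iau6qZmHeJmZiHZDVUIiNFZ2VFVXd3eImqu6mZl3iaqYh2QzNEMzRGdlVVVod3eImquqmIh3iamHZkMjNERERXdlVVVoh3eJmqqpmHd3iqhmVUMjRERFVndlVVVYh3eJmZmZmHdniYdVVUM0RERFZ3dmVVVYh3eJmYiImHZnmXZVZlQ0VURFeHdmVVVQ=="/>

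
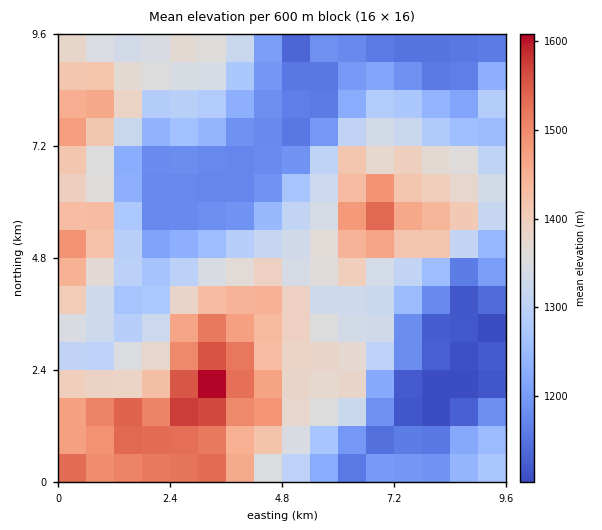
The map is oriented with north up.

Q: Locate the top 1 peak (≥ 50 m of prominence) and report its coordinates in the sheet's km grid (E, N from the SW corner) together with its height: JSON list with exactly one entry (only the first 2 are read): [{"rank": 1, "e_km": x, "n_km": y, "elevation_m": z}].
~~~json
[{"rank": 1, "e_km": 2.89, "n_km": 1.81, "elevation_m": 1643}]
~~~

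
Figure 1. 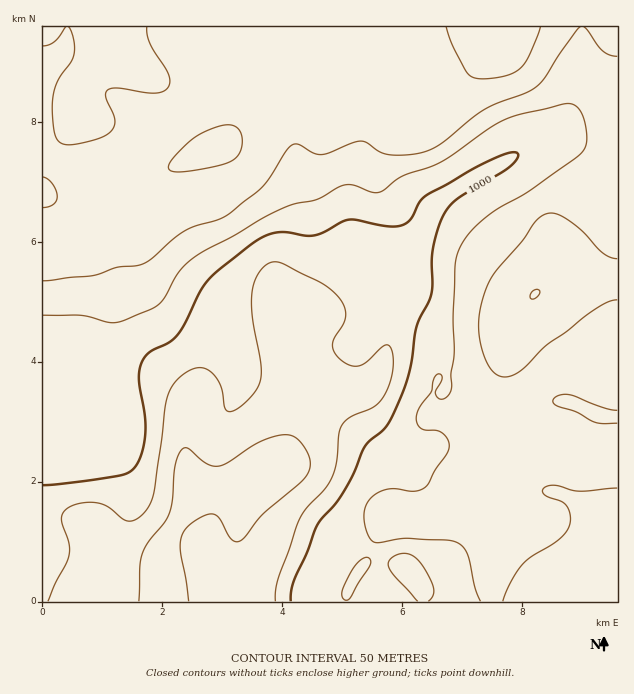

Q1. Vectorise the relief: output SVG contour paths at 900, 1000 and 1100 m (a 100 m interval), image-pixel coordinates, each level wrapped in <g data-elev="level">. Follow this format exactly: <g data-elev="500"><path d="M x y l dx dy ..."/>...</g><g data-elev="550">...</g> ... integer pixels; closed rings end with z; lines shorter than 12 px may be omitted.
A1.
<g data-elev="900"><path d="M139 601l1-34 1-11 7-13 16-20 6-10 2-14 3-33 3-10 4-7 3-1 3 0 18 15 6 3 6 0 9-3 26-17 13-7 18-4 6 0 6 3 8 8 5 11 1 9-2 8-9 10-36 30-21 26-6 2-4-2-12-21-8-5-6 1-9 4-13 12-3 7-1 11 9 52"/></g><g data-elev="1000"><path d="M43 485l37-3 38-6 10-3 6-5 7-14 4-19 0-20-6-36 1-10 3-9 8-9 18-8 7-7 8-11 15-31 8-12 12-12 34-27 13-8 12-3 9 0 20 4 9-1 33-15 7 0 32 6 15-1 8-6 8-17 8-7 63-35 18-7 9 0 1 4-8 9-52 32-9 8-6 10-6 16-4 18-2 44-15 33-5 39-8 27-15 31-23 22-12 28-9 18-9 12-18 21-10 27-14 30-2 10 0 9"/></g><g data-elev="1100"><path d="M617 410l-15-3-33-12-10 0-6 5 0 3 4 3 18 5 20 11 7 2 15-1"/><path d="M43 281l49-5 24-9 21-1 9-4 36-30 12-6 30-9 32-24 11-12 19-30 7-7 6 1 14 8 7 2 8-2 31-12 6 1 15 10 11 3 24-1 18-5 12-8 39-31 13-7 29-10 10-6 9-9 15-25 20-26"/><path d="M617 259l-7-2-7-4-23-24-18-13-12-3-10 4-6 6-12 18-27 32-10 18-5 19-1 17 2 18 6 17 6 9 6 5 7 1 8-2 10-7 23-23 19-13 21-17 18-12 12-3"/><path d="M584 27l18 24 8 4 7 1"/></g>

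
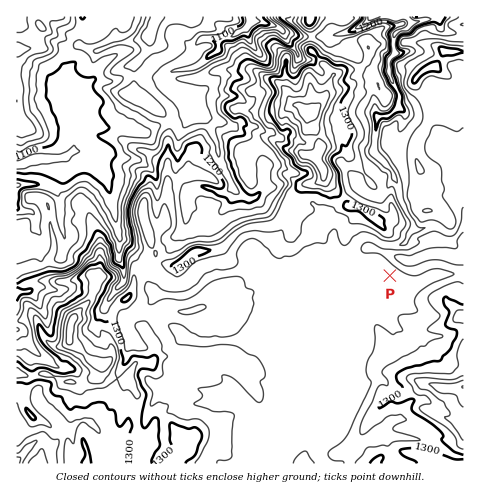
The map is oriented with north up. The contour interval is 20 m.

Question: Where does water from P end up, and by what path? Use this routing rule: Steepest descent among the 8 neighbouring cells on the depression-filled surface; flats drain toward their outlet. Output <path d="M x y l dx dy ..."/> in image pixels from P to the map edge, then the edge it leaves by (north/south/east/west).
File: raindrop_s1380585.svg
<path d="M390 276l-9-10-19 0-6-6 0-14 7-8 8 0 4 3 2 0 5 3 3 0 1 1 14 0 4-1 3-5 0-4 5-5 0-9-5-6-7-14-2-16-2-5-4-4 0-4-17-19 0-17 1-2 0-9 1-1 0-4 5-4 8-1 8-7 0-17-3-4-6-13 0-14 4-5 0-17 2-3 4-4 6-2 5-3 0-5-6-4"/>
exit: north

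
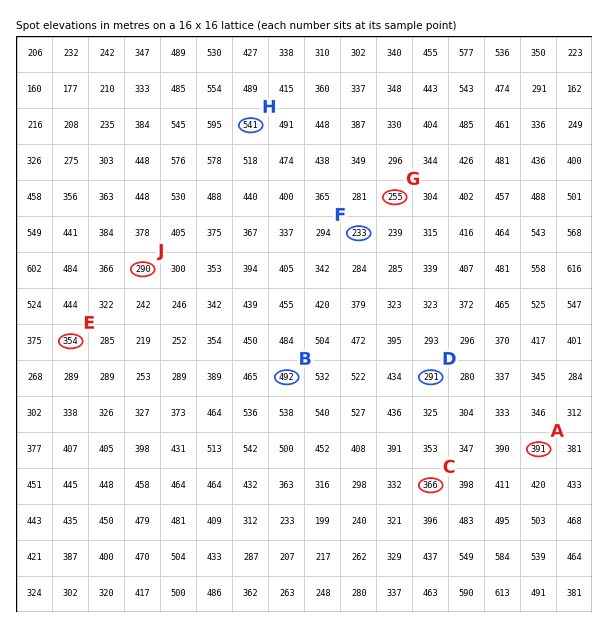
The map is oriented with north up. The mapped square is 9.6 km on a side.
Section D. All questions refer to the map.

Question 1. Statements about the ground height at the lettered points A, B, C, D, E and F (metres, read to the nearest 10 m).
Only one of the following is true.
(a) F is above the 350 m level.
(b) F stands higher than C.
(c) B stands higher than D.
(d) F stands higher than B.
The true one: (c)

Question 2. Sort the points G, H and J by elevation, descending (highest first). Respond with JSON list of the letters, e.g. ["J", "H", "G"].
["H", "J", "G"]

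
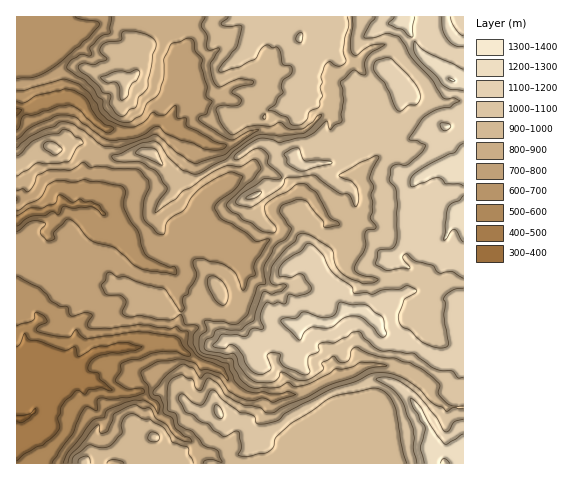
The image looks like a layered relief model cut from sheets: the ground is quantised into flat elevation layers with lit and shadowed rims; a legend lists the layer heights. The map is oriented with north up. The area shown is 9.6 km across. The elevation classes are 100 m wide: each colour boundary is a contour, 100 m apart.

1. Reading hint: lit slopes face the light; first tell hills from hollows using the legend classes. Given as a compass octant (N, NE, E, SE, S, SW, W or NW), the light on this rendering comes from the E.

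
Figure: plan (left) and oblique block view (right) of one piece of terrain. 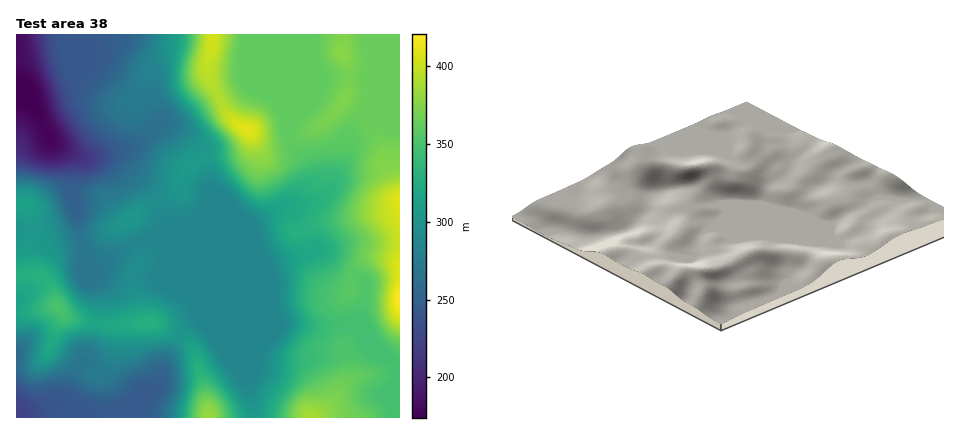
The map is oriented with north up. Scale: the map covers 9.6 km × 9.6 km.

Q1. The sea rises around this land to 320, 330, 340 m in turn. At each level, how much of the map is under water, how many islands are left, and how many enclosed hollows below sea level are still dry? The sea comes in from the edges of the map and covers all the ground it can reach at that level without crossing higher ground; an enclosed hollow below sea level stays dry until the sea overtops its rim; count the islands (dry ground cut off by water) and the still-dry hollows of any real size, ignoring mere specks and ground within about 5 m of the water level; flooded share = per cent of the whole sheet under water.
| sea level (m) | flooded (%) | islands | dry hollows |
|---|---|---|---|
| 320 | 57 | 1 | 0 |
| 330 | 62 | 1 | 0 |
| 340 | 66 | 1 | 0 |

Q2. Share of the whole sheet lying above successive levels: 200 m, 97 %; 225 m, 95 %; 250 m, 88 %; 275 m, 78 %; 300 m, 54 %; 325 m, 40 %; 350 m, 28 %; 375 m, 7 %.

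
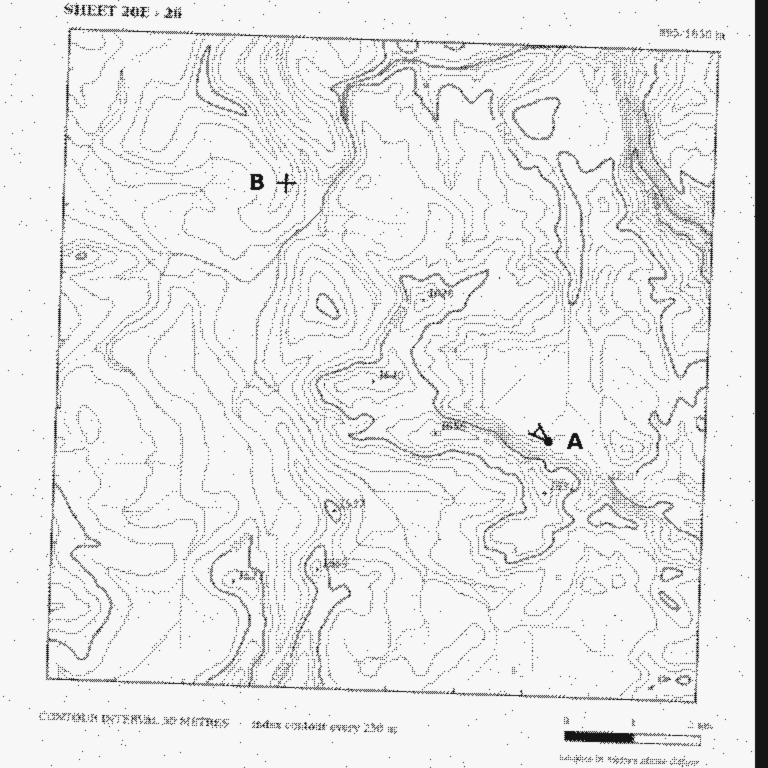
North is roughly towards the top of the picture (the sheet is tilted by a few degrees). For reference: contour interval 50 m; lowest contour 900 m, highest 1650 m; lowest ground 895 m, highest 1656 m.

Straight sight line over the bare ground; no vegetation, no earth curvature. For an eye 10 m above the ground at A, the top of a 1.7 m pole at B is out of sight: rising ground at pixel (473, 368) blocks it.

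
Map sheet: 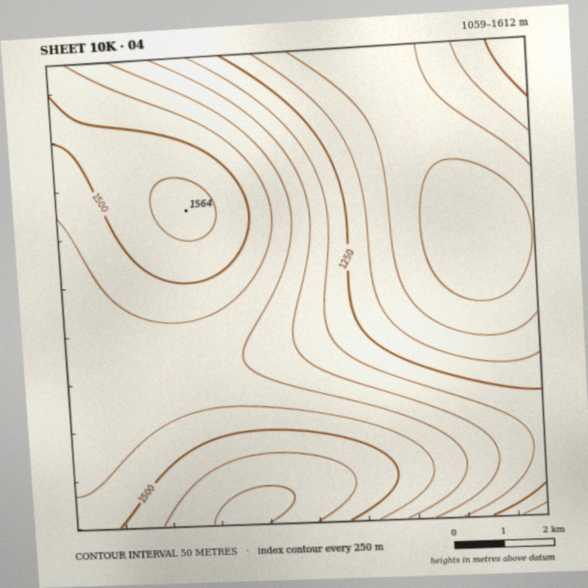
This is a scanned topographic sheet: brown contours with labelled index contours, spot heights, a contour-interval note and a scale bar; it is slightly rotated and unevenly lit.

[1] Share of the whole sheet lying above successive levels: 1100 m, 95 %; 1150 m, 85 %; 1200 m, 77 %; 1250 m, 71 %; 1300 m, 65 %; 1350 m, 58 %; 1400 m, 51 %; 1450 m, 33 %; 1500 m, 18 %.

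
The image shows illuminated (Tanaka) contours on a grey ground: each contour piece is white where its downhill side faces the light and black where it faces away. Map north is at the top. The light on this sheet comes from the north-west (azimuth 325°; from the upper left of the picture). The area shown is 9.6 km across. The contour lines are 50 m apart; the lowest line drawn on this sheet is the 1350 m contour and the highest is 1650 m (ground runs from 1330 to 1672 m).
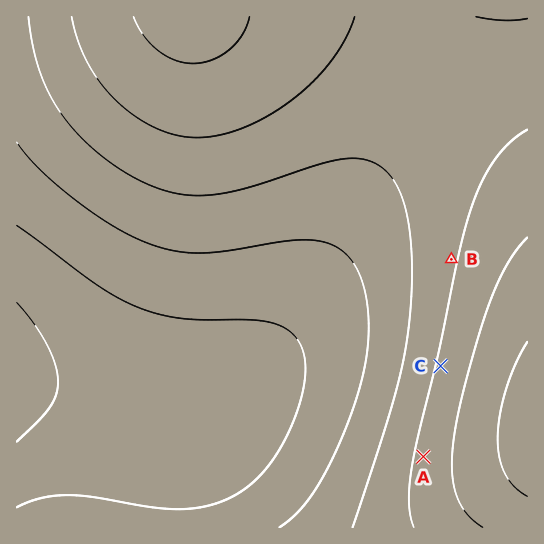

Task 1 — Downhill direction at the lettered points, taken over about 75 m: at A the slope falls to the W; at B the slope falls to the W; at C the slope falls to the W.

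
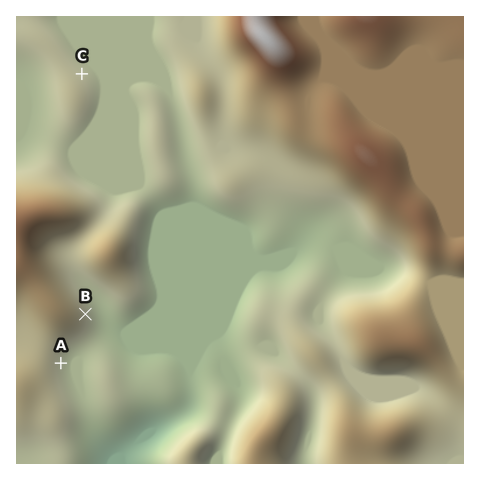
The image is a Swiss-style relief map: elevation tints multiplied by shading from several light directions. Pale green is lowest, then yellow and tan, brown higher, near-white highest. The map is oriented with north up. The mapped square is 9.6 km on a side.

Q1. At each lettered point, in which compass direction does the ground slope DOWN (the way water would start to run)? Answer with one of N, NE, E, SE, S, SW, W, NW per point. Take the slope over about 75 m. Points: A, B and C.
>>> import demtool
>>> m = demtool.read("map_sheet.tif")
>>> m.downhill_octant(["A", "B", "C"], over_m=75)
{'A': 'E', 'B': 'E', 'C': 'NE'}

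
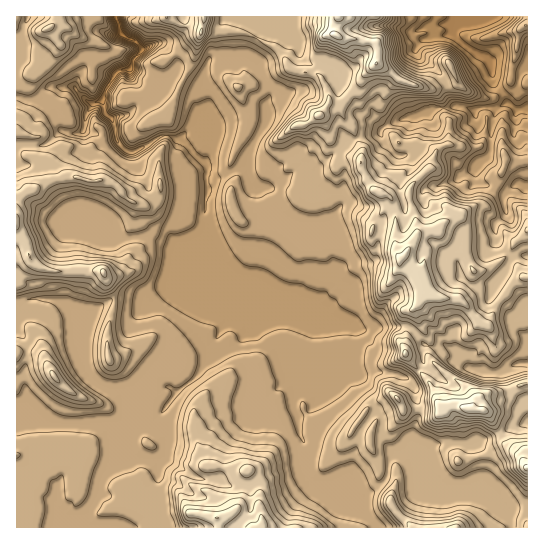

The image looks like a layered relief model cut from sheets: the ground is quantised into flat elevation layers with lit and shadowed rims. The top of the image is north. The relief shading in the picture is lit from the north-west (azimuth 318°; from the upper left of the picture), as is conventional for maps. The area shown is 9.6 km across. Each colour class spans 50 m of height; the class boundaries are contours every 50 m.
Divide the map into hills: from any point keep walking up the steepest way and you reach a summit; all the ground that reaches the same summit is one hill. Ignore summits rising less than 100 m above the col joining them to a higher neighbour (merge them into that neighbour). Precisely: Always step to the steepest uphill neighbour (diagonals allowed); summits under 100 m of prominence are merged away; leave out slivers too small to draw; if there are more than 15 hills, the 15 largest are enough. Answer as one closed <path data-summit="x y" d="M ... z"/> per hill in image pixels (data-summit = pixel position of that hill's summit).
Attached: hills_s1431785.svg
<path data-summit="337 35" d="M469 16l-210 0-2 6 3 4 0 7-9 17 0 4 4 4-12-1-12 6-21-3-5 6-7 26-5-8-20-11 4-6-1-8-14-15-9 0-10 4-11 11-3 10-8 0-7 6-25-6-9 5-5 11 1 5 11 11 6 2-8 12 0 16 17 6 13-2 2 7 13 10 17-7 14-9 10 0 10 3 15 16-17 16-2 30-5 20 1 22 10 12 6 2 17-6 5 12 0 11 8 17 4 6 23 12 10 9 0 15 16 18 7 20 10 18 3 20 5 10 3 16 4 7 1 31 6 10 6 4 20-3 28 12 13-8 7-7 7-28-9-12 0-24-8-8-16-24 1-15-7-20 2-21-8-4-14-1-18-7-6 0-14-8 18 0 22-27 1-16-5-11 4-46-10-16-4-4-26-1-12-5-8 3 22-17 18-1 6-3 24-22 34-11 6 11 13 13 20-4 3-3 10-29 13 21 15 32 4 2 16-11-3 6 1 11 28 13-1 12 3 7-12 12 2 16 3 5 11 9 16 1 1-146-13-1-6-4-16-23-2-19-6-6-18-9-14-13 2-8 10-4 4-5z"/><path data-summit="17 222" d="M74 87l-25 0-16 13-17-2 0 204 5 1 10-4 30 1 12 5 13 11 5-5 20-11 32 1 12-9 23-11 7-6 2-6 6-11-10-3-8-9-3-7 0-18 5-20 2-30 17-16-15-16-10-3-10 0-14 9-17 7-13-10-2-7-13 2-17-6 0-16 8-12-6-2z"/><path data-summit="406 254" d="M431 120l-10 29-3 3-20 4-13-13-6-11-34 11-24 22-6 3-18 1-18 14 4 0 20 6 18 0 4 4 10 16-2 28-2 5 0 13 5 11-1 16-22 27-18 0 14 8 6 0 18 7 14 1 12 4 50-2 14 17 7 3 15-3 14 9 8 14 22 6 12-1 14-8 12 0 1-25-15-10-6-22-15-12 4-13 15-21 5-4-16-11-5-16 0-5 12-12-3-7 1-12-12-7-14-4-3-5 1-11-16 8z"/><path data-summit="217 518" d="M225 297l-2 1 0 5 2 6 0 12-2 8-12 17-12 28-24 20-20 25-5 0-12-6-9 0-2 2-6 14 4 26-21 18-5 9-6 20-16 17 16 9 285 0 1-2-42-42-20 3-9-8-4-12 0-25-4-7-3-16-5-10-3-20-10-18-3-12-4-8-16-18 0-15-10-9-11-4z"/><path data-summit="109 358" d="M206 251l-15 10-6 14-3 4-20 9-19 13-32-1-20 11-6 6 0 9-4 12 0 17 6 16 11 13 19 8 36 4 13-9 11 5 22-18 10-25 14-20 2-8-2-23-10-16-2-8 0-11z"/><path data-summit="469 409" d="M445 344l-8 3-12-3-2 5 1 16-16 14 8 12 3 24-8 26-12 13 2 2 8-1 20-10 29-2 11 1 8-4 17-3 19-10 15-5-1-58-12 0-14 8-12 1-22-6-8-14z"/><path data-summit="54 377" d="M54 299l-23 0-15 4 0 119 15 1 18-3 12 4 36 0 16 7 8 0 6-16 4-2-4-10 0-9-25-7-13-12-8-20 0-17 4-12 0-11-12-10z"/><path data-summit="47 29" d="M115 16l-98 0-1 81 9 3 8 0 16-13 25 0 6-13 9-5 12 2 9 4 4 0 7-6 8 0 3-10 8-6 1-6-7-7-14-7z"/><path data-summit="455 527" d="M399 455l-5 0-3 3-6 23-15 12-8 3-16-8-6-1 39 41 133-1-5-10-17-17-31-15-44-16-5-2z"/><path data-summit="205 17" d="M258 16l-141 0-1 3 4 14 14 7 8 9 11-5 9 0 14 15 1 8-4 6 20 11 5 8 7-26 5-6 21 3 12-6 12 1-4-4 0-4 9-17z"/><path data-summit="527 25" d="M527 16l-57 0-5 7-8 2-4 5 0 5 9 9 23 13 6 6 4 22 9 10 1 6 10 8 13 0z"/><path data-summit="527 467" d="M527 423l-14 4-15 9-24 5 6 17 1 20-25 7 49 23 22 0z"/><path data-summit="397 398" d="M381 372l-20 0-2 13 16 24 8 8 0 24 10 15 5-1 13-14 8-26 0-12-3-4-1-12-8-8-13-6z"/><path data-summit="406 354" d="M409 327l-24 0-14 2-16-1-2 22 7 21 2 2 32 0 16 6 11-10 3-4 0-20z"/>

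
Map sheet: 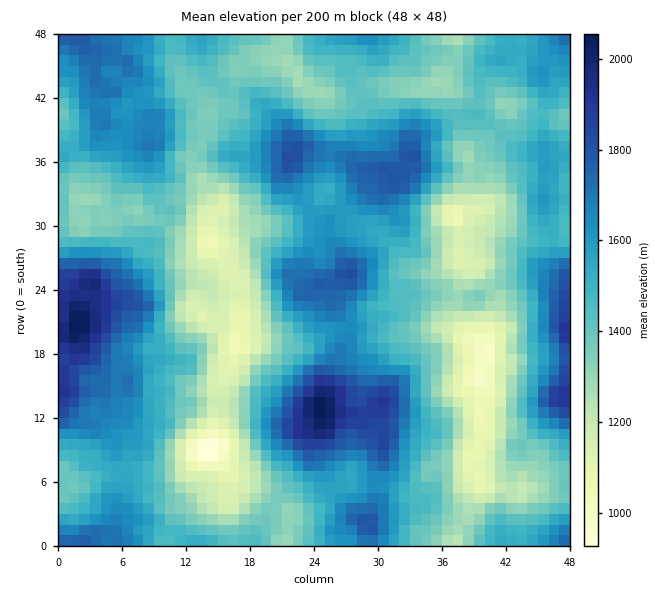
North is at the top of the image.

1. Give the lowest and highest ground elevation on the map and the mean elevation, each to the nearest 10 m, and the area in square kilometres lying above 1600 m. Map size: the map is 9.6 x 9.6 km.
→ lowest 890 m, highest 2070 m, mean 1480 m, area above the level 27.5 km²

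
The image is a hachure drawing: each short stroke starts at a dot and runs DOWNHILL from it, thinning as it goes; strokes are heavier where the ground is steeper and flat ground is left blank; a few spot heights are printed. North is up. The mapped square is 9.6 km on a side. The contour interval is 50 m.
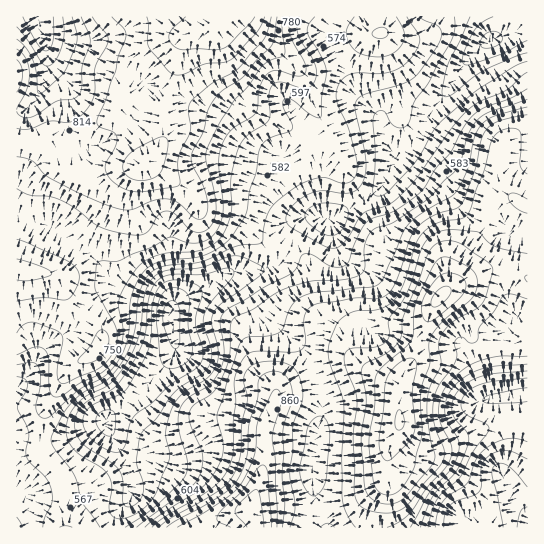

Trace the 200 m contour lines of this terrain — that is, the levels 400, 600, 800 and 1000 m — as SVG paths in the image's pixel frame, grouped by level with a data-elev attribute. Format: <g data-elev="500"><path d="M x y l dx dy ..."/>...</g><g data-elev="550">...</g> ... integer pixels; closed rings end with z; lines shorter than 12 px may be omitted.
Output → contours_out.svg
<g data-elev="400"><path d="M517 527l4-16 2-3 4-1"/><path d="M111 452l-13-7-10-10-5-10 1-11 9-9 27-11 10-9 14-26 5-12 2-12 1-30 3-11 5-8 6-4 8-2 11 1 11 4 5 3 1 5-7 28 1 8 7 21-2 12-5 7-25 15-20 19-16 12-5 8-4 19-3 7-5 3z"/><path d="M527 53l-10 3-31 13-14 9-19 16-6 3-4-1-1-6 5-24 23-49"/></g><g data-elev="600"><path d="M72 527l-6-1-6 1"/><path d="M428 527l4-16 5-12 6-7 17-15 13-25 16-22-2-5-17-8-7-5-2-7 2-8 8-8 12-6 44-5"/><path d="M17 365l14-3 4 1 3 3 3 15-5 24 0 5 5 7 4 1 4-1 30-27 27-15 12-14 6-11 4-12 2-32 2-12 6-13 7-11 8-6 9-3 31-3 12-3 15-8 11-9 15-25 3-22 7-18 2-19 3-8 8-7 20-7 3-3 0-6-9-16 0-7 3-2 5 1 20 16 7 3 3-1 1-19 4-21 0-8-5-12-11-19-3-7 2-6 6-8"/><path d="M527 99l-36 12-12 7-9 13-9 30-7 11-30 30-30 20-17 6-6 3-6 14 0 22-4 7-14 5-34 2-24 6-12 6-23 16-16 6-5 4-3 7-1 32-7 20-8 13-20 14-5 8 1 12 12 29 0 12-3 11-10 12-52 38"/><path d="M53 17l0 25-3 7-4 2-4-2-4-4-15-28"/><path d="M354 17l-5 8-3 6 1 6 2 6 5 6 5 4 19 4 8-1 7-3 6-4 4-7 1-11-8-14"/></g><g data-elev="800"><path d="M282 527l3-24-3-25 2-25-1-22 9-29 0-9-2-10-4-6-5-5-7-1-10 3-6 7-1 18-8 27-2 31-4 12-6 12-7 8-9 6-45 26-9 6"/><path d="M17 280l16 0 14-3 5-3-1-3-8-4-26-8"/><path d="M527 253l-32-7-6-4-8-8-4-2-27-2-15 3-6 5-6 7-16 47-6 12-12 14-1 5 2 11-3 7-10 6-24 1-7 4-2 5 1 8 10 25 2 9-4 36 1 54 2 10 5 7 8 4 13 3 11 0 8-3 8-7 14-19 16-17 5-8 0-8-10-28-1-20 5-16 18-26 1-7-3-9 1-4 6-4 9 6 7-2 3-15 13-13 8-14 4-4 8-1 14 5"/><path d="M527 199l-13-6-4 1-2 3 1 4 5 5 7 5 6 2"/><path d="M17 157l14 3 19 18 31 16 30 13 11 3 8 0 24-10 13-1 12 4 16 15 7 1 5-6 0-12-4-15-11-23-1-5 2-7 10-18 5-22 7-13 8-8 20-13 14-18 14-13 3-7 3-22"/><path d="M17 92l4-7 2-11-2-8-4-6"/><path d="M92 17l14 17 2 5-1 7-12 21 0 26-6 14-10 10-8 5-5 1-15-2-21 8-13-1"/></g><g data-elev="1000"><path d="M398 430l4-1 2-6-1-8-4-5-2 2-2 9 0 6z"/><path d="M432 306l2 1 4-1 8-6 5-7-1-6-7 0-6 4-5 8z"/></g>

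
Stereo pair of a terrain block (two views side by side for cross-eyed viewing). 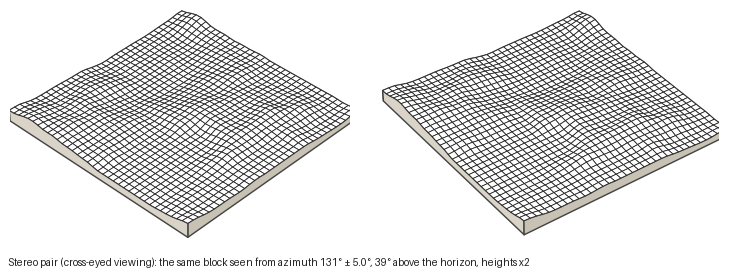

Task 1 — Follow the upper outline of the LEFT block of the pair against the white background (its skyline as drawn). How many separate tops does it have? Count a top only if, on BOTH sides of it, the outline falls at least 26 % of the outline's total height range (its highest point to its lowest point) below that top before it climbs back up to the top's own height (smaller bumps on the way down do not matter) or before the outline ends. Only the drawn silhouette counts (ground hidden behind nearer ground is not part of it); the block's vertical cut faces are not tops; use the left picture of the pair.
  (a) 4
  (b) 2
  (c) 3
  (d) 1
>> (d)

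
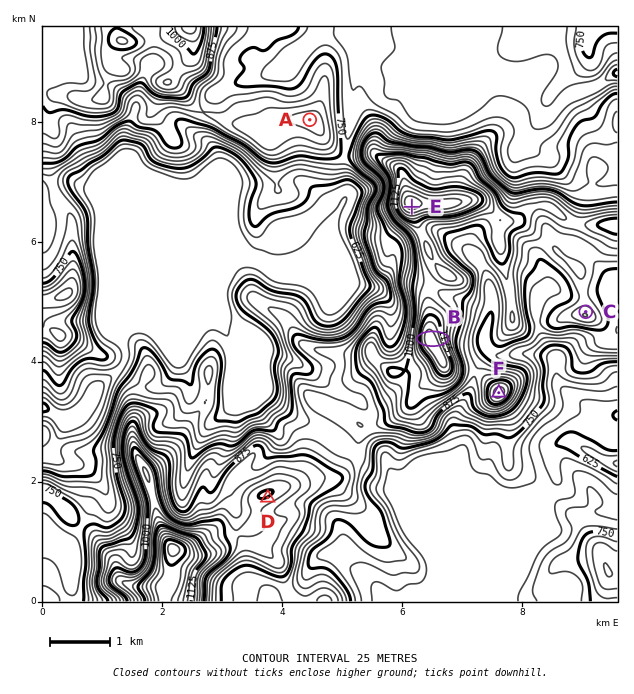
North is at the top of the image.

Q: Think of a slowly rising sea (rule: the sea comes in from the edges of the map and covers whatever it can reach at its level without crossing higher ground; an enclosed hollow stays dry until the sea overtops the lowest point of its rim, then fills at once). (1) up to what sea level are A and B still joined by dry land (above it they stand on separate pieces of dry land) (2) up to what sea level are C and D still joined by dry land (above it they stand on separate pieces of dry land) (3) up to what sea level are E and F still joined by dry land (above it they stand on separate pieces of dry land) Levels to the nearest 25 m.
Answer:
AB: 750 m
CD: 825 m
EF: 925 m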